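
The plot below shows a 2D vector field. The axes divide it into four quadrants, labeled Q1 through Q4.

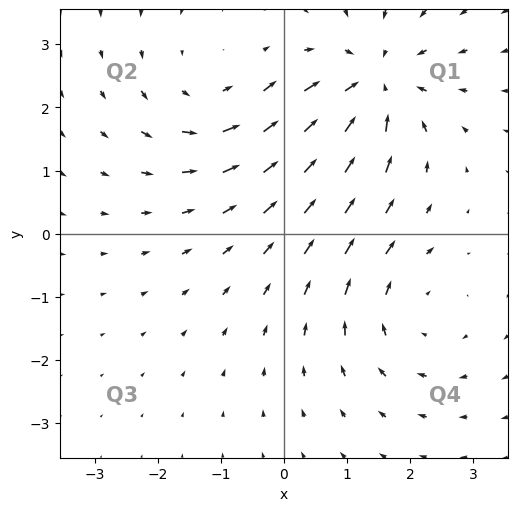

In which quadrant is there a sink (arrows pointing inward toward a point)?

Q1

The sink sits at approximately (1.4, 2.4), which lies in quadrant Q1. The divergence there is about -5, negative as expected for a sink.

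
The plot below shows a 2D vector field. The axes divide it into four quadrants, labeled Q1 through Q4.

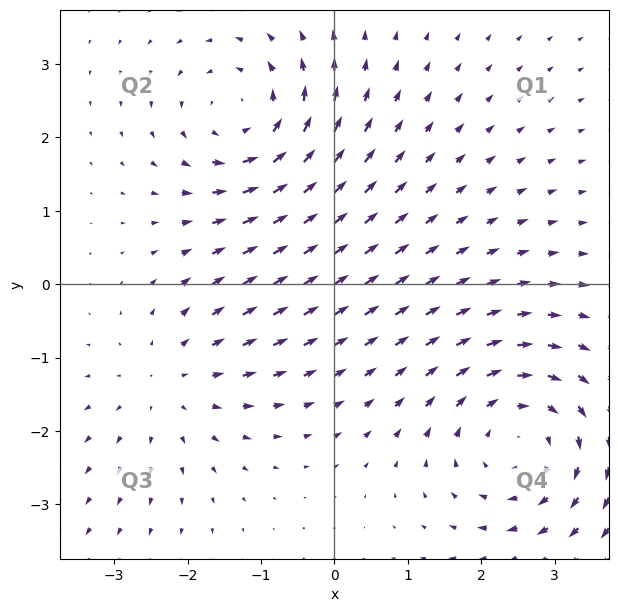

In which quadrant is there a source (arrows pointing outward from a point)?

The source sits at approximately (-2.2, -1.3), which lies in quadrant Q3. The divergence there is about +2, positive as expected for a source.

Q3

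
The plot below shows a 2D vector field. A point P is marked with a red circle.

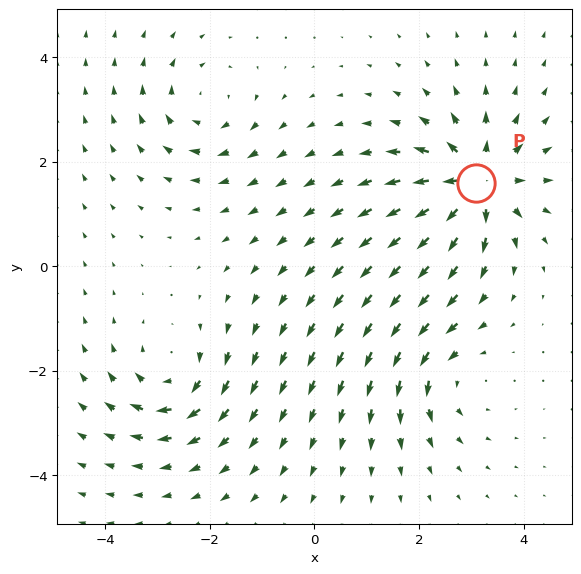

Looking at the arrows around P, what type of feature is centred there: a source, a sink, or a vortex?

source

At P (3.1, 1.6) the arrows spread outward. Divergence about +6, curl ≈0 — positive divergence with near-zero curl is a source.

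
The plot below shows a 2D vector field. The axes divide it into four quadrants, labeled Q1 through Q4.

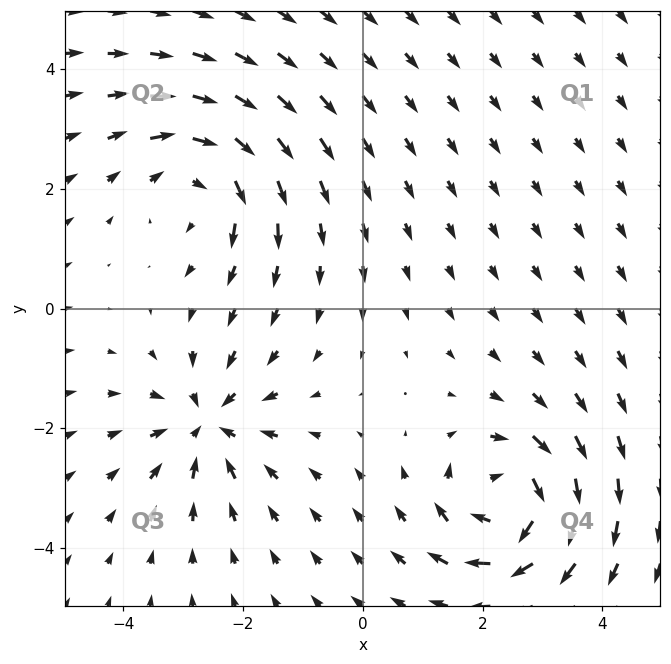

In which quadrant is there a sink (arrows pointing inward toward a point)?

The sink sits at approximately (-2.6, -1.9), which lies in quadrant Q3. The divergence there is about -3, negative as expected for a sink.

Q3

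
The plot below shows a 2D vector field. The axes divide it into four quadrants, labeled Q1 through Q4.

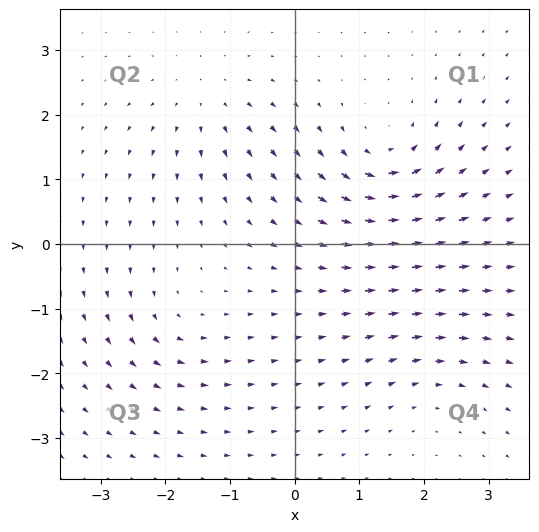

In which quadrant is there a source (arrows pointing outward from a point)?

The source sits at approximately (-1.4, 2.2), which lies in quadrant Q2. The divergence there is about +4, positive as expected for a source.

Q2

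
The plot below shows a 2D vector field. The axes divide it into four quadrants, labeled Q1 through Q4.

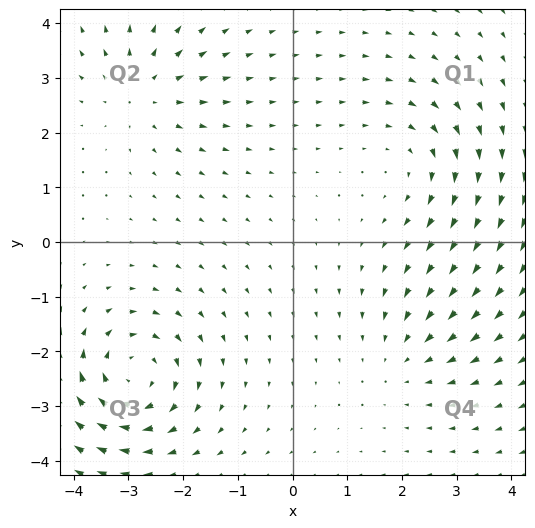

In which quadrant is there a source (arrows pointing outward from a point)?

The source sits at approximately (-2.7, 2.8), which lies in quadrant Q2. The divergence there is about +3, positive as expected for a source.

Q2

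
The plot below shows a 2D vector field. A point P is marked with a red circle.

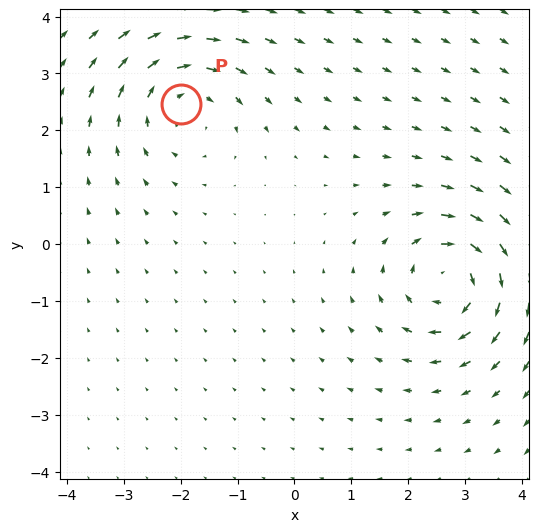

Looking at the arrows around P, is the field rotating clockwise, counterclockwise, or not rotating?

Near P at (-2.0, 2.5) the arrows circulate clockwise. The curl (z-component) there is about -3; negative curl means clockwise rotation.

clockwise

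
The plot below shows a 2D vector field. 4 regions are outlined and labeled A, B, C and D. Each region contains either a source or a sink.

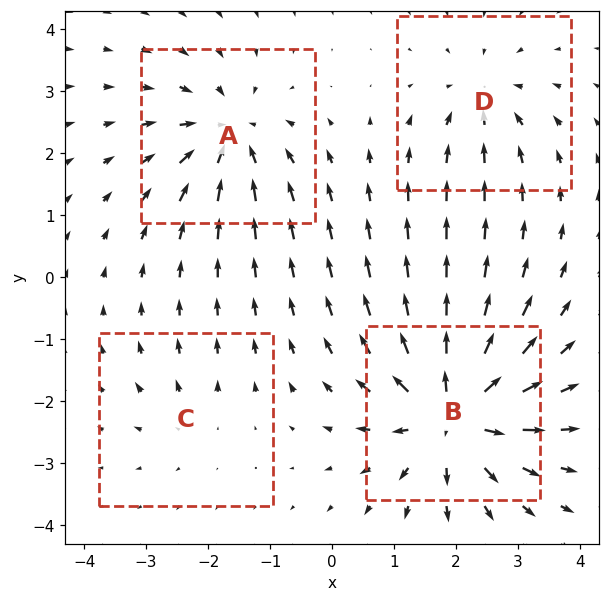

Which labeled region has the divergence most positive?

B

Divergence at each region's feature centre — A: about -5, B: about +8, C: about +2, D: about -4. Region B is most positive.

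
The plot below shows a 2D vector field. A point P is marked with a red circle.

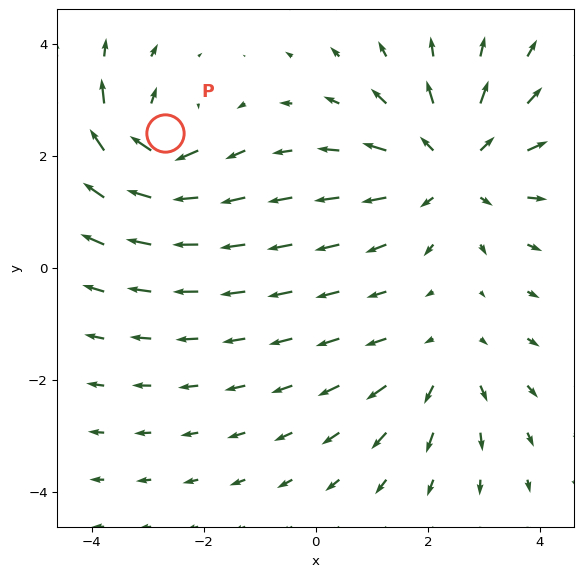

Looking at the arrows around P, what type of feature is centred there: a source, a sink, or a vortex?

At P (-2.7, 2.4) the arrows circulate clockwise. Divergence ≈0, curl about -5 — near-zero divergence with nonzero curl is a vortex.

vortex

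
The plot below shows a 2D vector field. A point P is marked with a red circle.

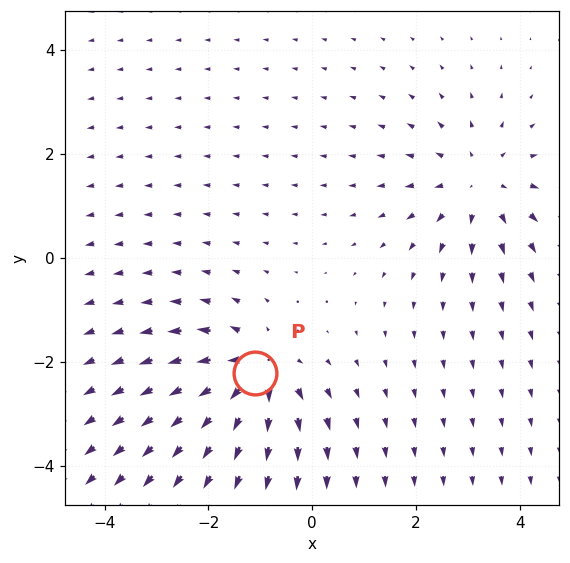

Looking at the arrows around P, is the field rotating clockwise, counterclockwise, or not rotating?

Near P at (-1.1, -2.2) the arrows show no circulation. The curl there is ≈0.

not rotating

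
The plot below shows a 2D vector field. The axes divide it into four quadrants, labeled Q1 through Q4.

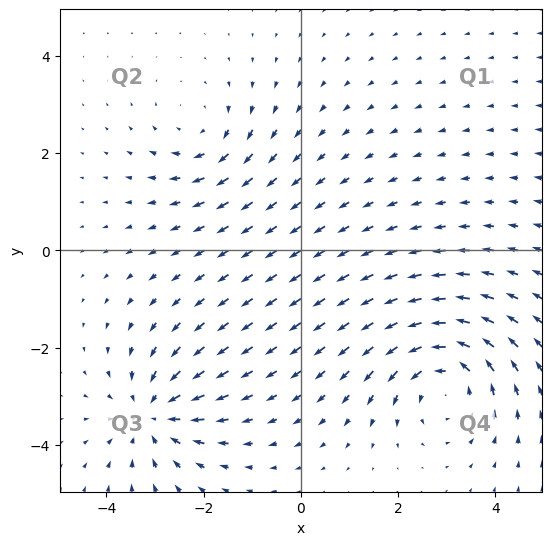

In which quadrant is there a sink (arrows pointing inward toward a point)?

Q3

The sink sits at approximately (-3.0, -3.4), which lies in quadrant Q3. The divergence there is about -4, negative as expected for a sink.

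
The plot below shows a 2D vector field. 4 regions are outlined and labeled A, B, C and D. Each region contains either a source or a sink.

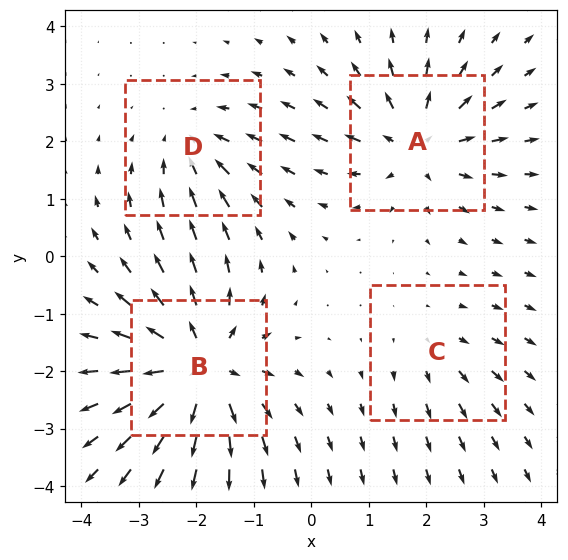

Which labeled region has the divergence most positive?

Divergence at each region's feature centre — A: about +5, B: about +7, C: about +2, D: about -3. Region B is most positive.

B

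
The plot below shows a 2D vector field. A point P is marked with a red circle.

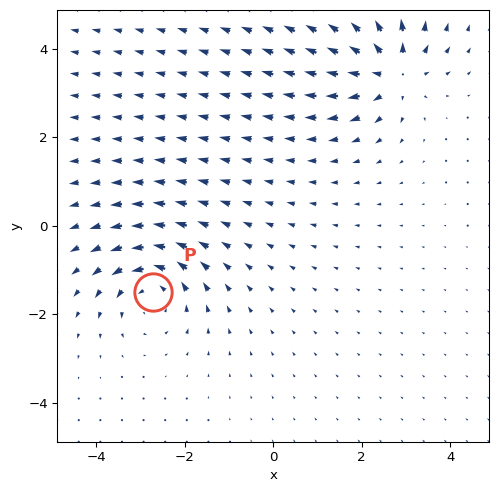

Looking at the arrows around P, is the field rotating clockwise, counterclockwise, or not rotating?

counterclockwise

Near P at (-2.7, -1.5) the arrows circulate counterclockwise. The curl (z-component) there is about +4; positive curl means counterclockwise rotation.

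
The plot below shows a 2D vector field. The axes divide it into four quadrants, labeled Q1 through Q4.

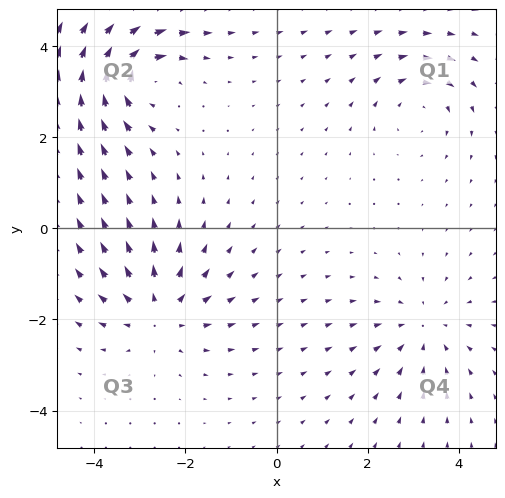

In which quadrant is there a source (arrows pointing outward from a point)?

Q3

The source sits at approximately (-2.6, -1.8), which lies in quadrant Q3. The divergence there is about +5, positive as expected for a source.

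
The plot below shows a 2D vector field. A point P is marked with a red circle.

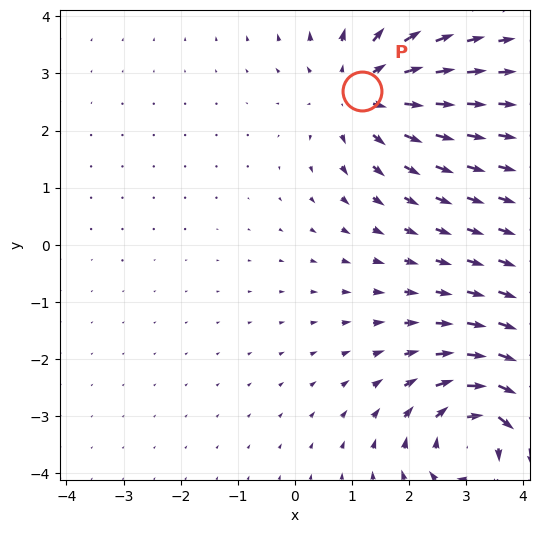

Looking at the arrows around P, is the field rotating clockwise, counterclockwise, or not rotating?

Near P at (1.2, 2.7) the arrows show no circulation. The curl there is ≈0.

not rotating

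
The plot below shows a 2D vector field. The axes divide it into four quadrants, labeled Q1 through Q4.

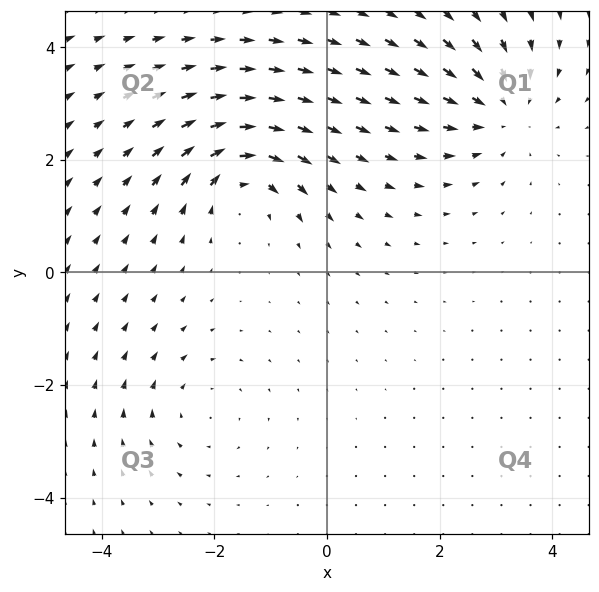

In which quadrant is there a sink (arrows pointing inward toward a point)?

Q1

The sink sits at approximately (3.1, 2.9), which lies in quadrant Q1. The divergence there is about -4, negative as expected for a sink.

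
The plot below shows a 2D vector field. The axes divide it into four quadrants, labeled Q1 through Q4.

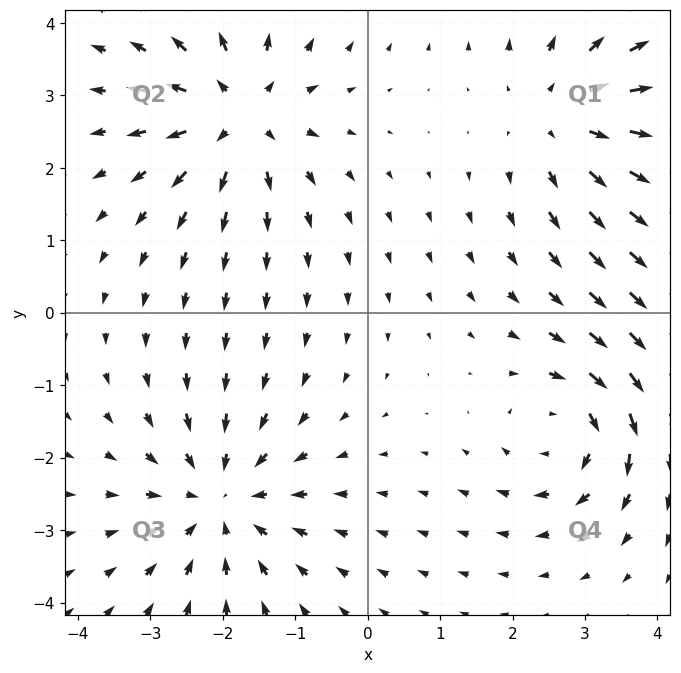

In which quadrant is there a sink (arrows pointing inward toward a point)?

Q3

The sink sits at approximately (-2.0, -2.6), which lies in quadrant Q3. The divergence there is about -5, negative as expected for a sink.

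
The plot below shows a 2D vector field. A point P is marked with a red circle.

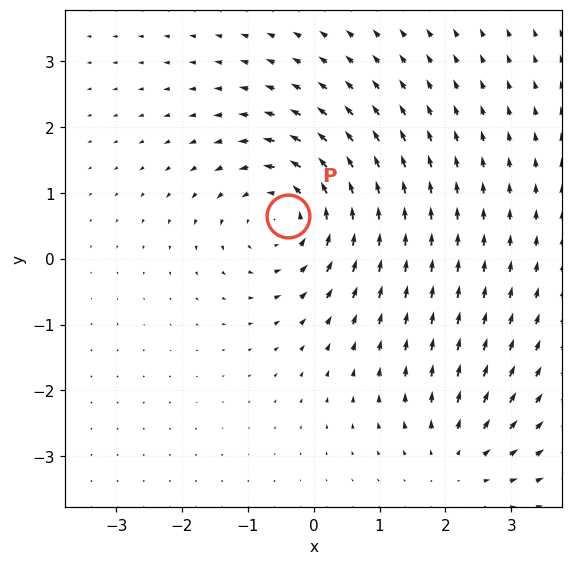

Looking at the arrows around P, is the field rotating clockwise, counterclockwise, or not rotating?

counterclockwise

Near P at (-0.4, 0.6) the arrows circulate counterclockwise. The curl (z-component) there is about +4; positive curl means counterclockwise rotation.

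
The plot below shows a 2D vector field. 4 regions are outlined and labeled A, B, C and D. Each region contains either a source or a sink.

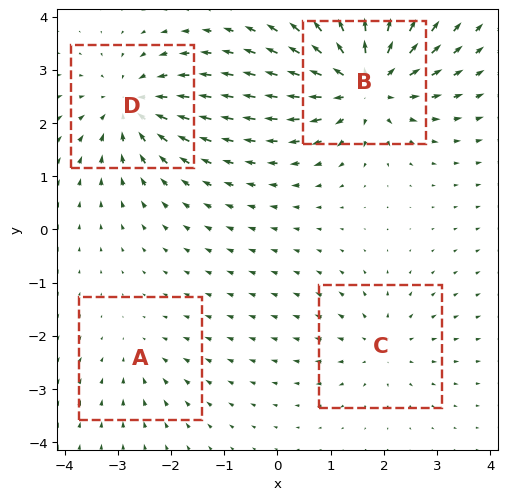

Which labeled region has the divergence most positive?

Divergence at each region's feature centre — A: about -2, B: about +8, C: about +3, D: about -5. Region B is most positive.

B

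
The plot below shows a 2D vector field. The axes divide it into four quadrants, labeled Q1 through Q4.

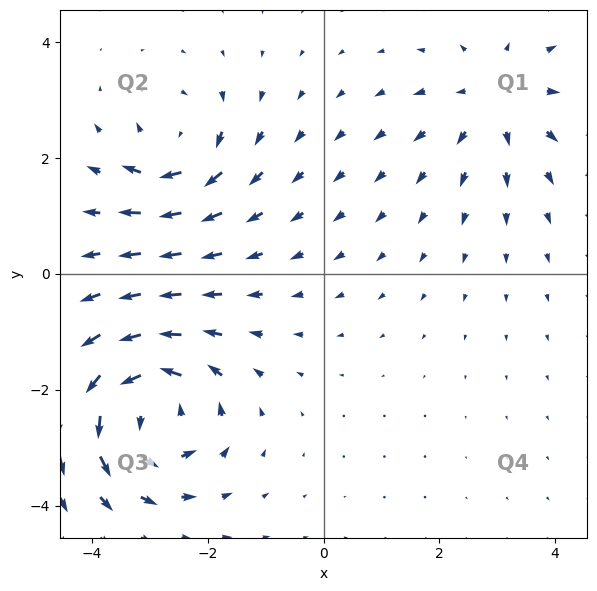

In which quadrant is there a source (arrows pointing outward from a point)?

Q1

The source sits at approximately (3.0, 3.0), which lies in quadrant Q1. The divergence there is about +3, positive as expected for a source.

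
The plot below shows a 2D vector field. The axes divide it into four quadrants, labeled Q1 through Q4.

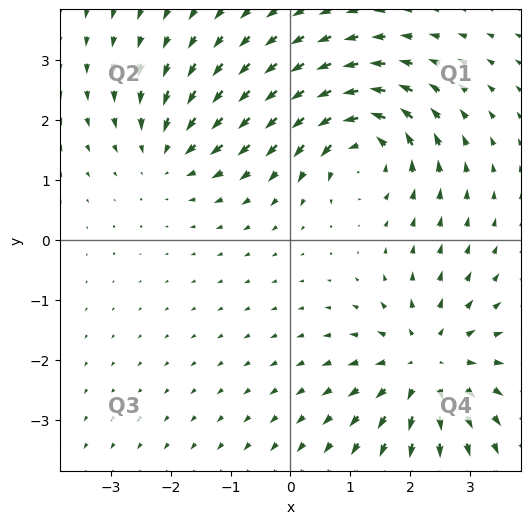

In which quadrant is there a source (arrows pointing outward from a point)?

Q4

The source sits at approximately (2.3, -2.1), which lies in quadrant Q4. The divergence there is about +5, positive as expected for a source.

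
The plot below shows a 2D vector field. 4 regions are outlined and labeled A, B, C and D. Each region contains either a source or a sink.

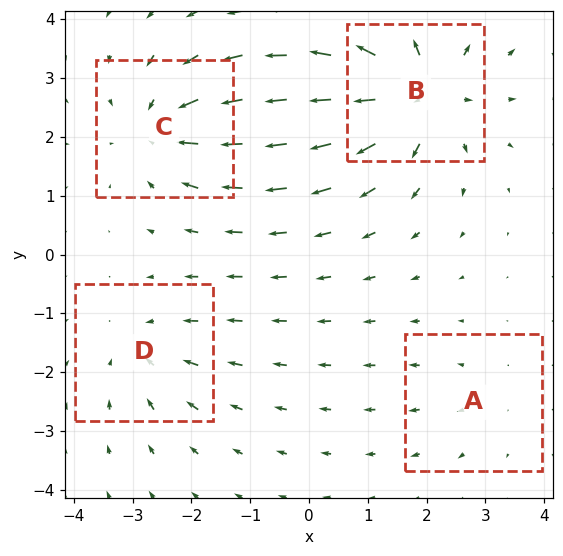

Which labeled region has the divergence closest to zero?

A

Divergence at each region's feature centre — A: about +2, B: about +7, C: about -5, D: about -4. Region A is closest to zero.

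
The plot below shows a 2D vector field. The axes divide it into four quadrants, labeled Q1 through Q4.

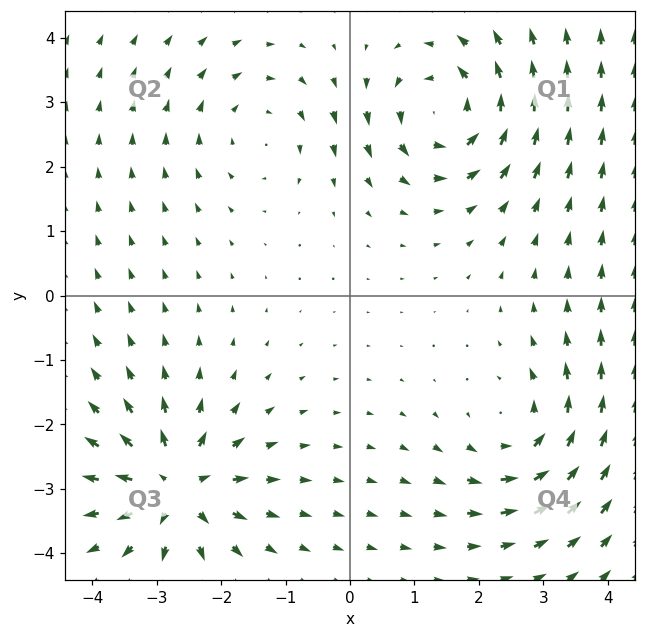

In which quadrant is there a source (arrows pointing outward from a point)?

The source sits at approximately (-2.7, -3.0), which lies in quadrant Q3. The divergence there is about +6, positive as expected for a source.

Q3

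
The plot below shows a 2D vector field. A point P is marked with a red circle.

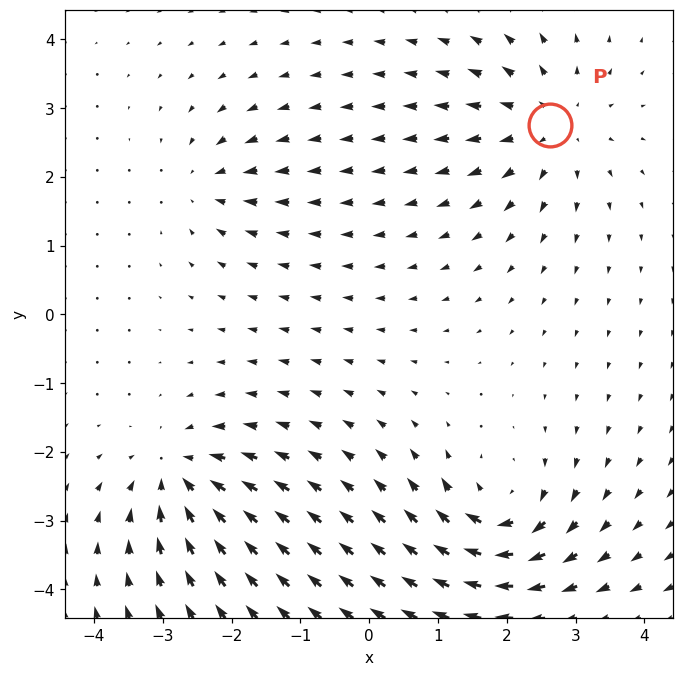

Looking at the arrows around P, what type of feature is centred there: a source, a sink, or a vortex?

At P (2.6, 2.8) the arrows spread outward. Divergence about +5, curl ≈0 — positive divergence with near-zero curl is a source.

source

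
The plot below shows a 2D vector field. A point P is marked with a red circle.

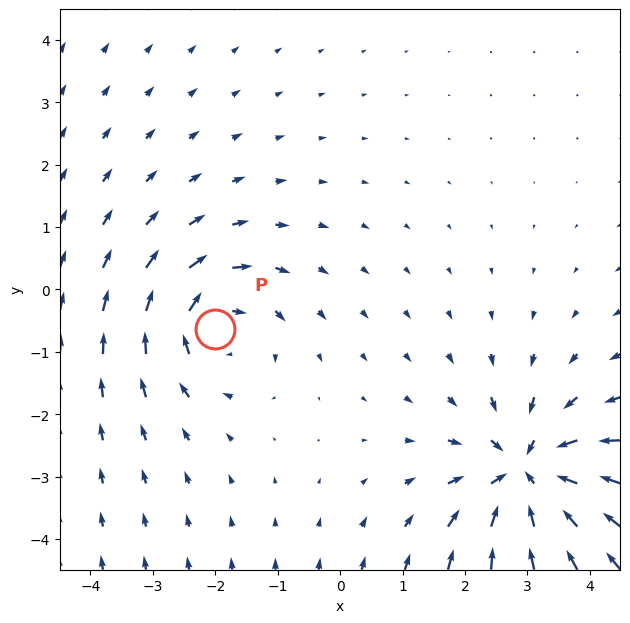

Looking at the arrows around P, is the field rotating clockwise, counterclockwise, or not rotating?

Near P at (-2.0, -0.6) the arrows circulate clockwise. The curl (z-component) there is about -4; negative curl means clockwise rotation.

clockwise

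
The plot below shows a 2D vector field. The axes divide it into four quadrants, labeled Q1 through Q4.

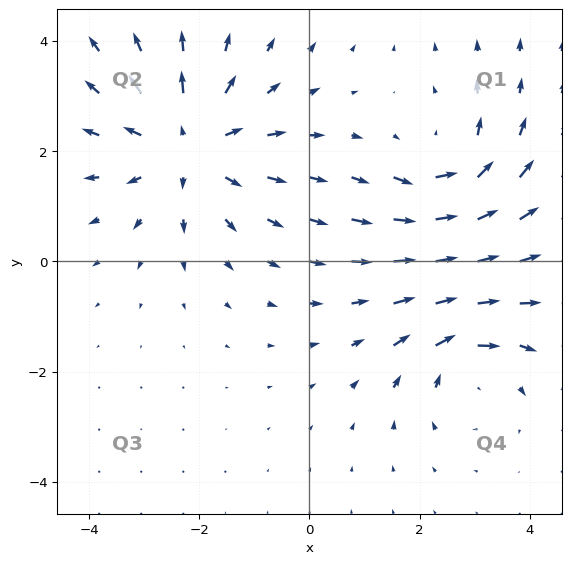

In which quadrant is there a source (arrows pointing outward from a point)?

Q2

The source sits at approximately (-2.2, 2.1), which lies in quadrant Q2. The divergence there is about +4, positive as expected for a source.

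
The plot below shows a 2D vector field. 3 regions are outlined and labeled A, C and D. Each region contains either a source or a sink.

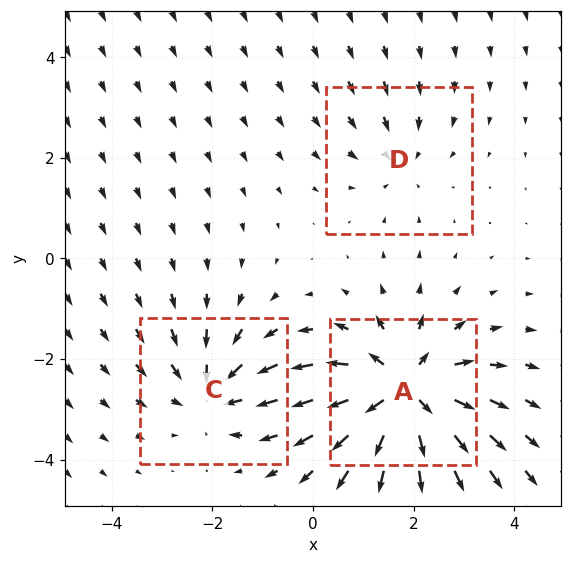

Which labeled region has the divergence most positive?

A

Divergence at each region's feature centre — A: about +6, C: about -3, D: about -2. Region A is most positive.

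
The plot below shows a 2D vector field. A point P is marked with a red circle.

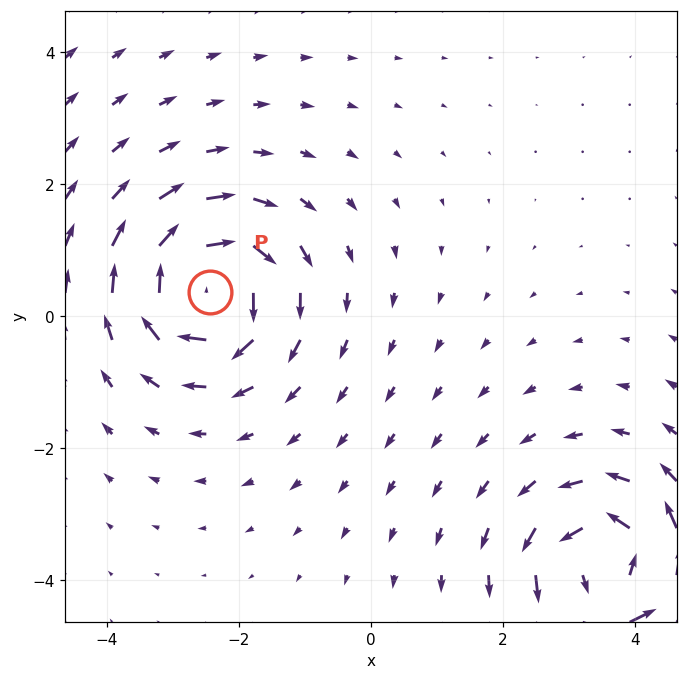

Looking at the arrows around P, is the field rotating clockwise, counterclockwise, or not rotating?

Near P at (-2.4, 0.4) the arrows circulate clockwise. The curl (z-component) there is about -5; negative curl means clockwise rotation.

clockwise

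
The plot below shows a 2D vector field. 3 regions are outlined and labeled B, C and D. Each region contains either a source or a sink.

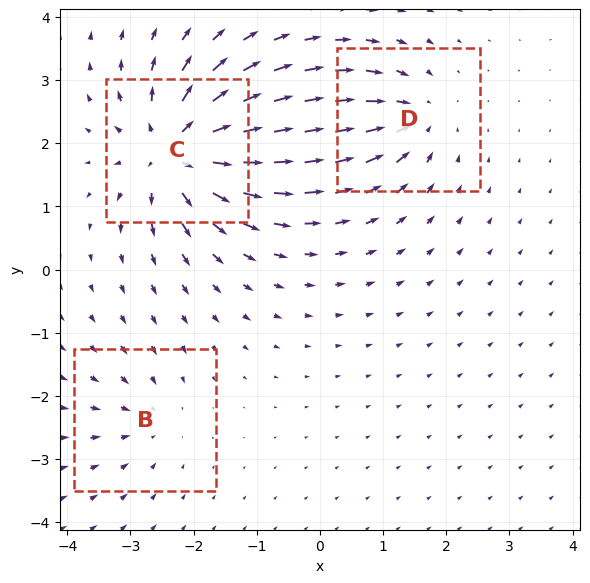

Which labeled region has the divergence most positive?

Divergence at each region's feature centre — B: about -3, C: about +7, D: about -4. Region C is most positive.

C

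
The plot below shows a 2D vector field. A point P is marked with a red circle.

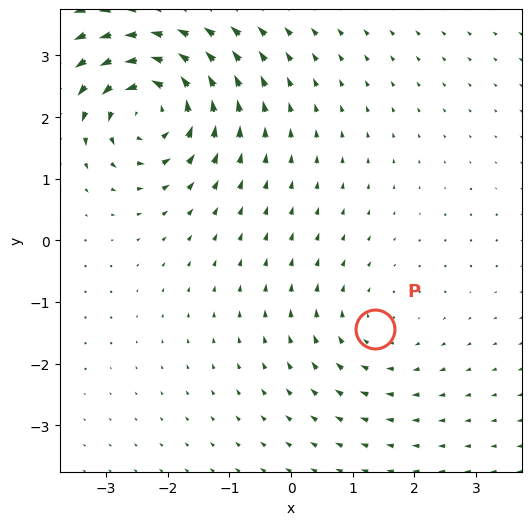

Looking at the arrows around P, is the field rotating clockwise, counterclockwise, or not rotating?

clockwise

Near P at (1.4, -1.4) the arrows circulate clockwise. The curl (z-component) there is about -2; negative curl means clockwise rotation.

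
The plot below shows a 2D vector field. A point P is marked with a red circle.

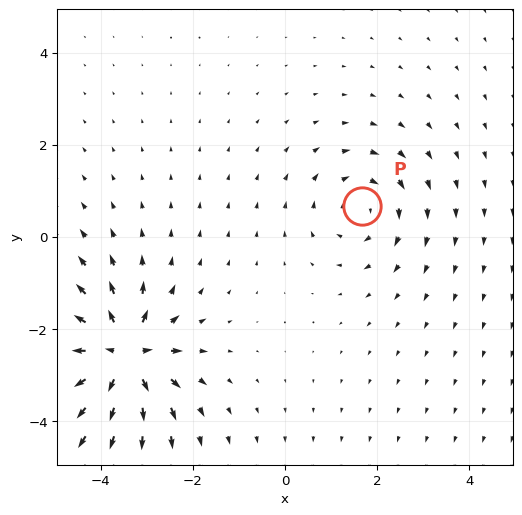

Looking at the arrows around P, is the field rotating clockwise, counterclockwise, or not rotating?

Near P at (1.7, 0.7) the arrows circulate clockwise. The curl (z-component) there is about -3; negative curl means clockwise rotation.

clockwise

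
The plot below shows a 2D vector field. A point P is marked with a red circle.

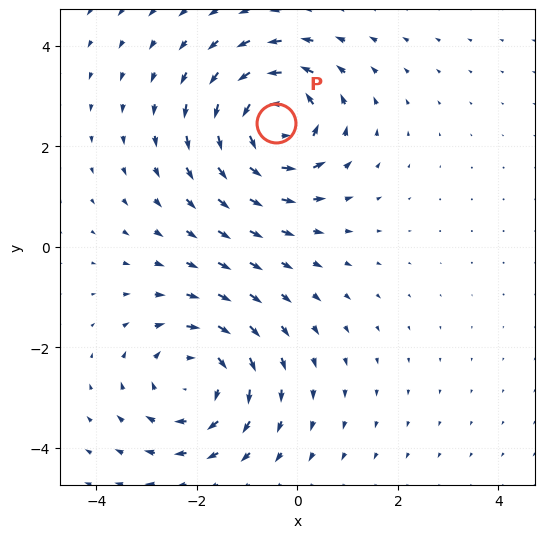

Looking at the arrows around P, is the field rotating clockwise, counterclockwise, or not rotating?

Near P at (-0.4, 2.5) the arrows circulate counterclockwise. The curl (z-component) there is about +6; positive curl means counterclockwise rotation.

counterclockwise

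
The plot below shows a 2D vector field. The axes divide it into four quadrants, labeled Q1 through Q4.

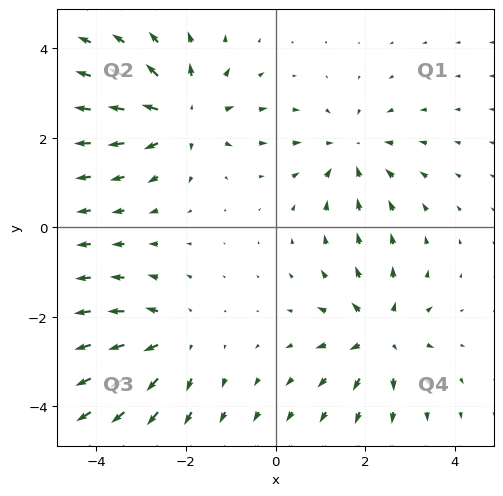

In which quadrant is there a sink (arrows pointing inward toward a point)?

The sink sits at approximately (1.7, 1.7), which lies in quadrant Q1. The divergence there is about -3, negative as expected for a sink.

Q1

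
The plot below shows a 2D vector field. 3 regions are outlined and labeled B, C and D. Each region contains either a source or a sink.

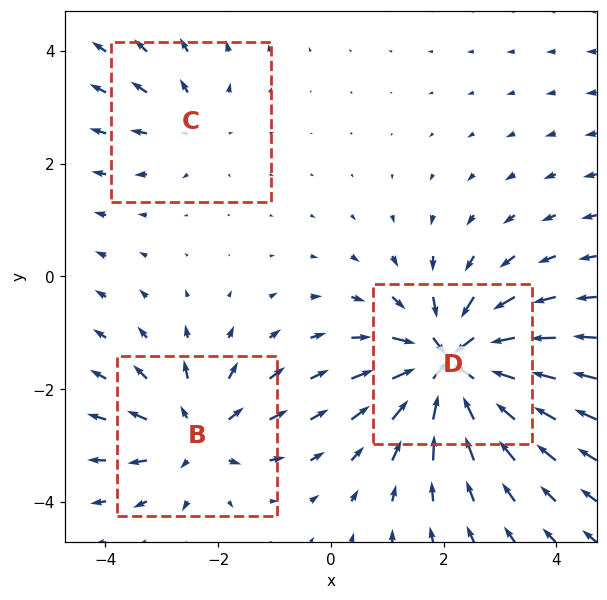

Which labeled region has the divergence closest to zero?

C

Divergence at each region's feature centre — B: about +4, C: about +2, D: about -6. Region C is closest to zero.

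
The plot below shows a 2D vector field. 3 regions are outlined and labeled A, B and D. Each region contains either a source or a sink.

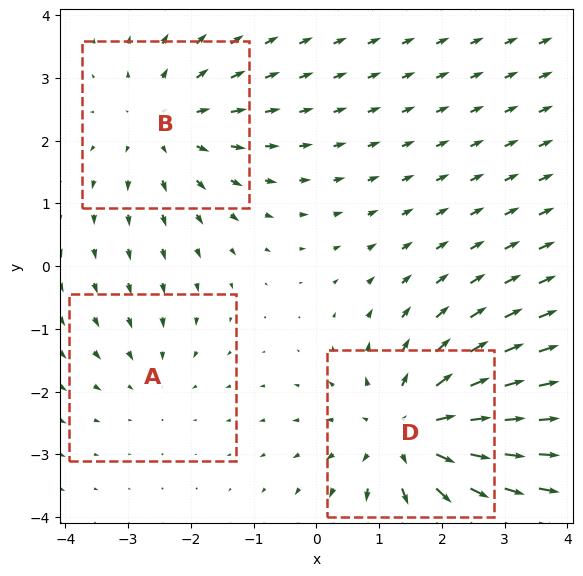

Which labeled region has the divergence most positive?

D

Divergence at each region's feature centre — A: about -2, B: about +3, D: about +4. Region D is most positive.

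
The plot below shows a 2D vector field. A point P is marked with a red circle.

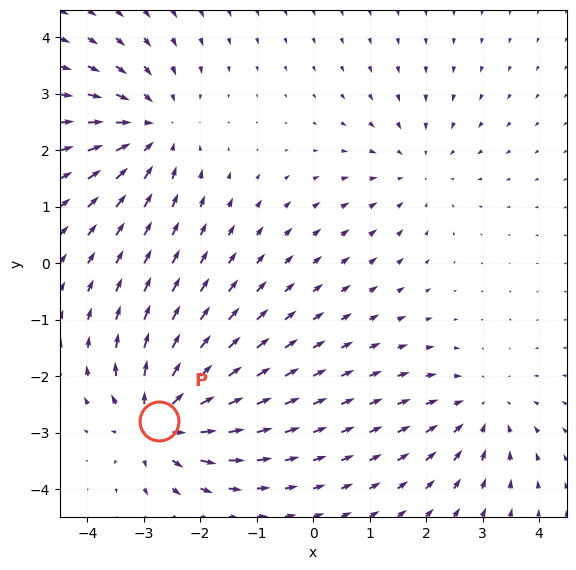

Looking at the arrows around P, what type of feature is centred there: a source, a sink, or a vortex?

At P (-2.7, -2.8) the arrows spread outward. Divergence about +6, curl ≈0 — positive divergence with near-zero curl is a source.

source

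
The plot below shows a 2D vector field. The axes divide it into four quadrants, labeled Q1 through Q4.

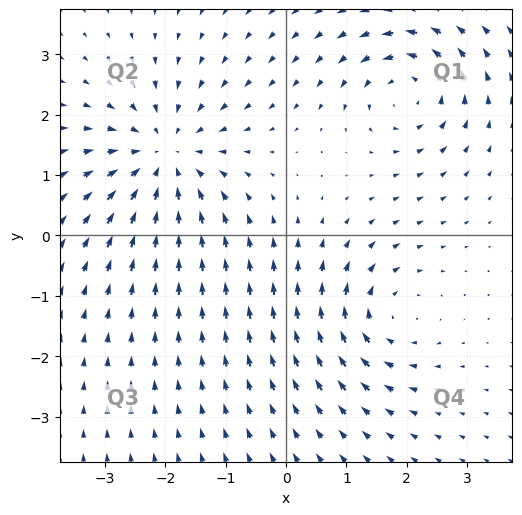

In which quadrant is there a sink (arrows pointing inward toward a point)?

Q2

The sink sits at approximately (-2.0, 1.3), which lies in quadrant Q2. The divergence there is about -5, negative as expected for a sink.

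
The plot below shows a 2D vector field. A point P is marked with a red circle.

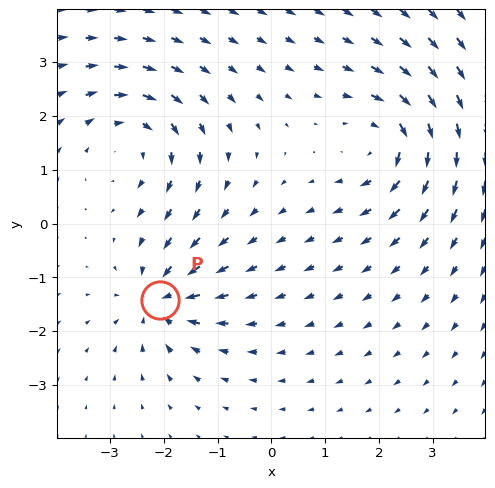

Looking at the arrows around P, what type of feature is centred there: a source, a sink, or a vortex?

sink

At P (-2.1, -1.4) the arrows converge inward. Divergence about -4, curl ≈0 — negative divergence with near-zero curl is a sink.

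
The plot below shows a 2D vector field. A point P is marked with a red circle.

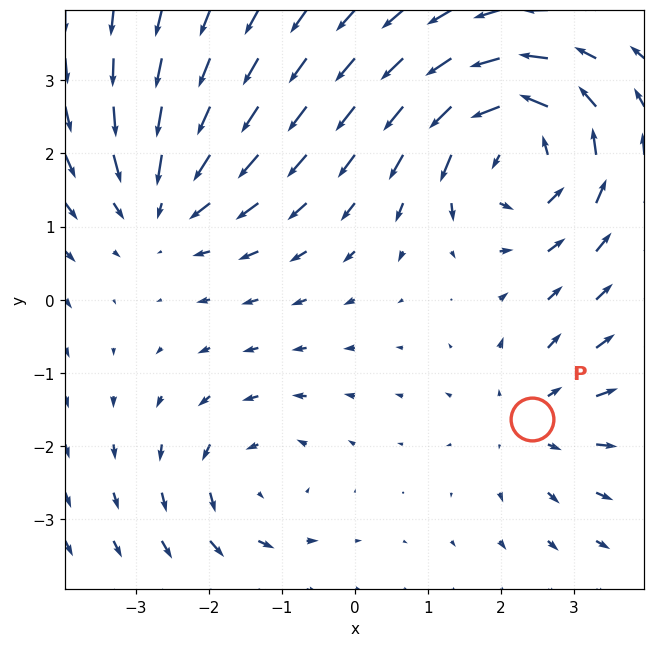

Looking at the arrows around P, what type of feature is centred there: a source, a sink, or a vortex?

At P (2.4, -1.6) the arrows spread outward. Divergence about +3, curl ≈0 — positive divergence with near-zero curl is a source.

source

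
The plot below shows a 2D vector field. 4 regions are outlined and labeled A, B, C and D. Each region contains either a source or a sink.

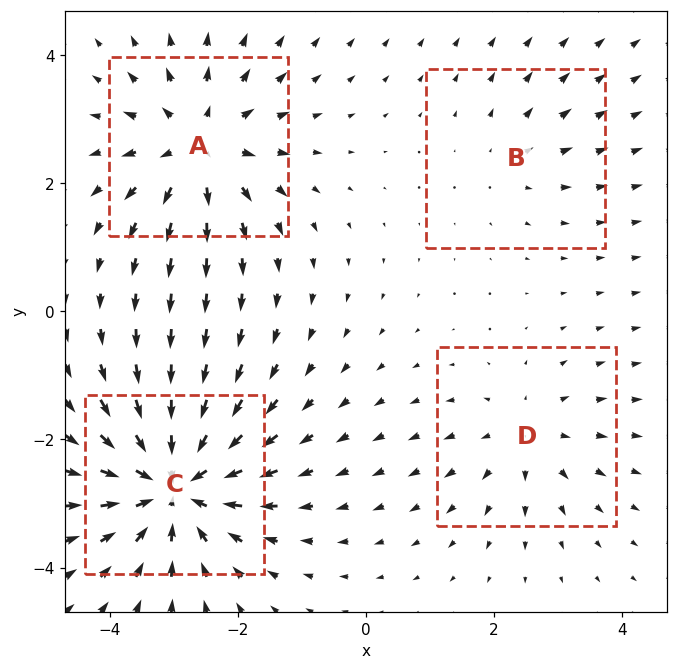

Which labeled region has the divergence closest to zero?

Divergence at each region's feature centre — A: about +5, B: about +2, C: about -7, D: about +3. Region B is closest to zero.

B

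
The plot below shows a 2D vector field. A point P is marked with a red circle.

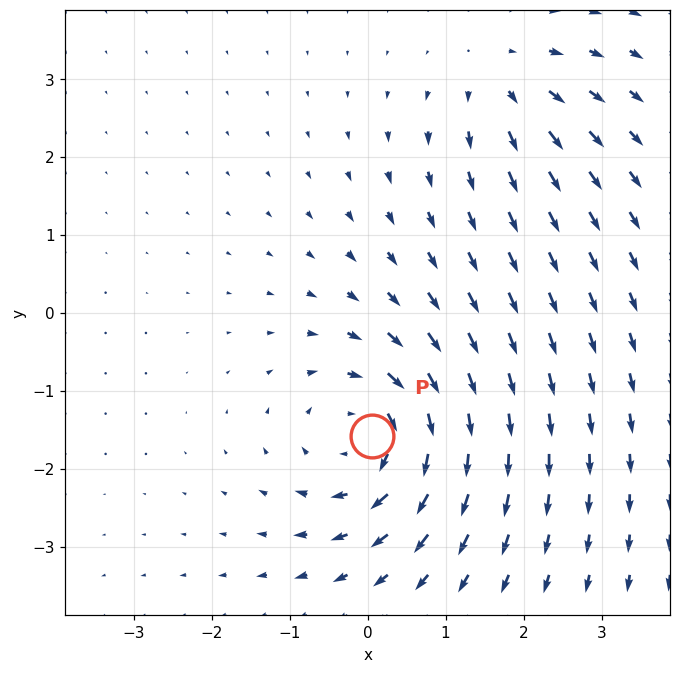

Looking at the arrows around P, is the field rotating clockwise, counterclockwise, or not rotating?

Near P at (0.1, -1.6) the arrows circulate clockwise. The curl (z-component) there is about -5; negative curl means clockwise rotation.

clockwise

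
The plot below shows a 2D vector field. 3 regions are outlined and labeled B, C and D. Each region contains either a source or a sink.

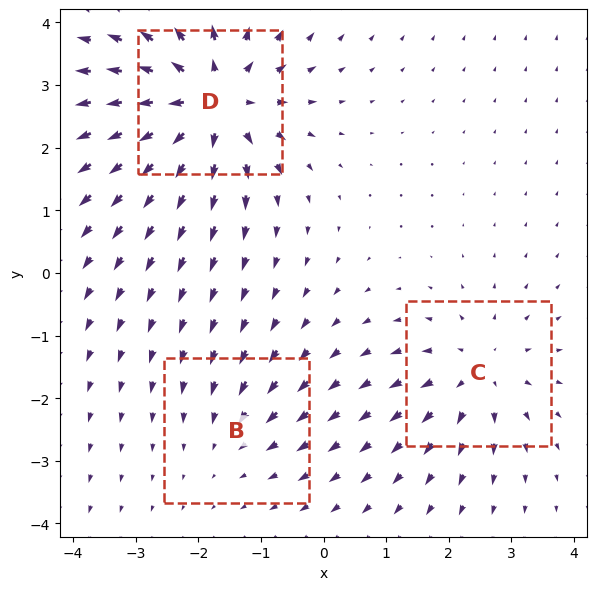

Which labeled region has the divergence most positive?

Divergence at each region's feature centre — B: about -2, C: about +3, D: about +5. Region D is most positive.

D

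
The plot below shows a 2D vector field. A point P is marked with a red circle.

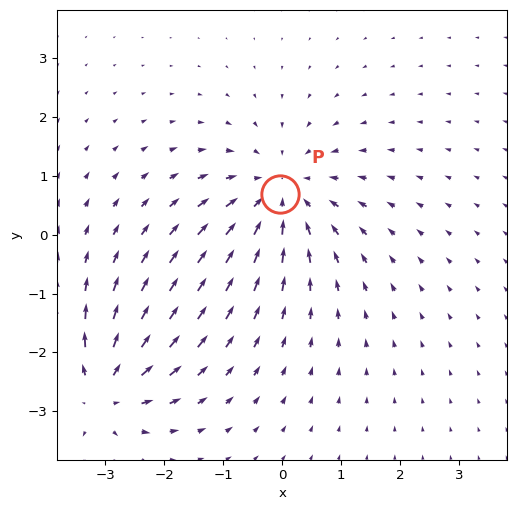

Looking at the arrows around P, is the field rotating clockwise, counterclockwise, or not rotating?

not rotating

Near P at (-0.0, 0.7) the arrows show no circulation. The curl there is ≈0.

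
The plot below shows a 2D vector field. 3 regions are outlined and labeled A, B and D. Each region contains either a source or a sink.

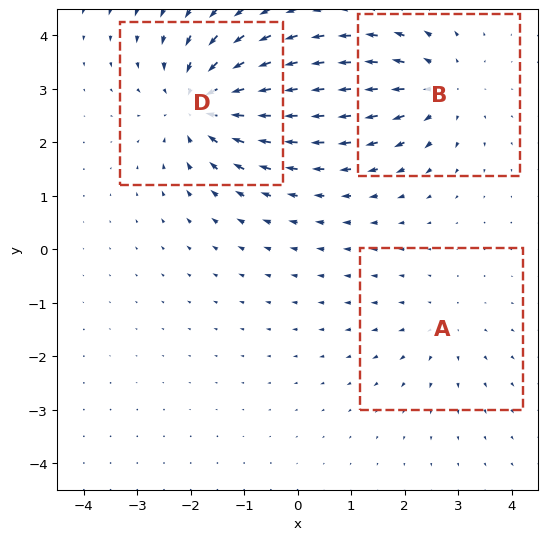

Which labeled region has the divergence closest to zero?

A

Divergence at each region's feature centre — A: about +2, B: about +3, D: about -5. Region A is closest to zero.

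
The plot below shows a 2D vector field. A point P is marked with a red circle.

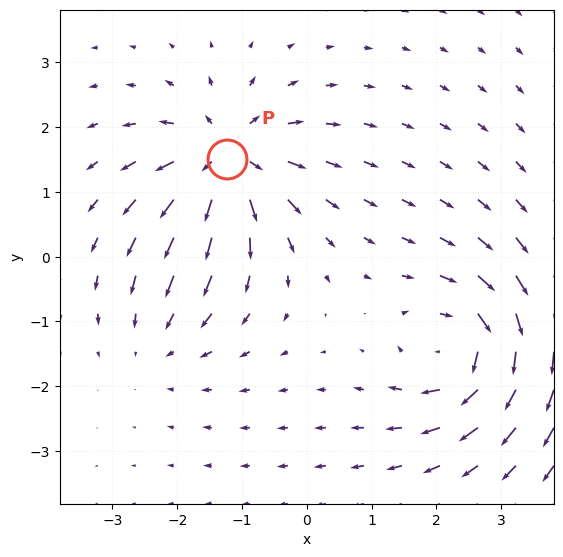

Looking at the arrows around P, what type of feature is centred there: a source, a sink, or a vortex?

At P (-1.2, 1.5) the arrows spread outward. Divergence about +6, curl ≈0 — positive divergence with near-zero curl is a source.

source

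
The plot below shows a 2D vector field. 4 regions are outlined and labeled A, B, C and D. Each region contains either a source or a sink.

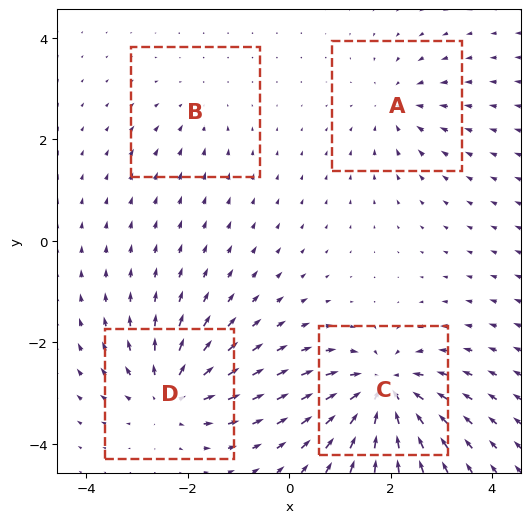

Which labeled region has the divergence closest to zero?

B

Divergence at each region's feature centre — A: about -4, B: about -2, C: about -8, D: about +6. Region B is closest to zero.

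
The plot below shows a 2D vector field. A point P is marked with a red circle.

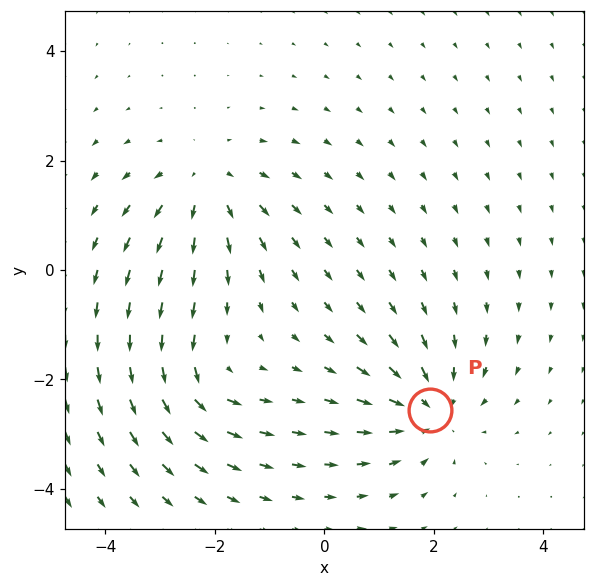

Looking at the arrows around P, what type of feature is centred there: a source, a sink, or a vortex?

At P (1.9, -2.6) the arrows converge inward. Divergence about -5, curl ≈0 — negative divergence with near-zero curl is a sink.

sink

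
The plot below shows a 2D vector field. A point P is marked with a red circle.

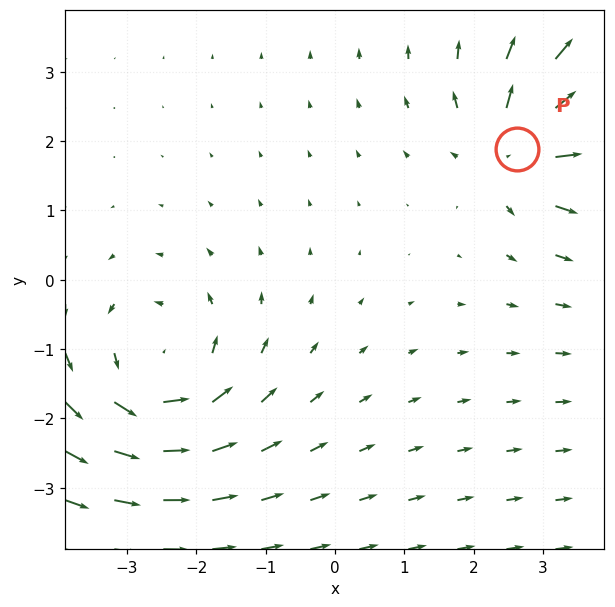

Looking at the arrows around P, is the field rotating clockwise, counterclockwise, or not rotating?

not rotating

Near P at (2.6, 1.9) the arrows show no circulation. The curl there is ≈0.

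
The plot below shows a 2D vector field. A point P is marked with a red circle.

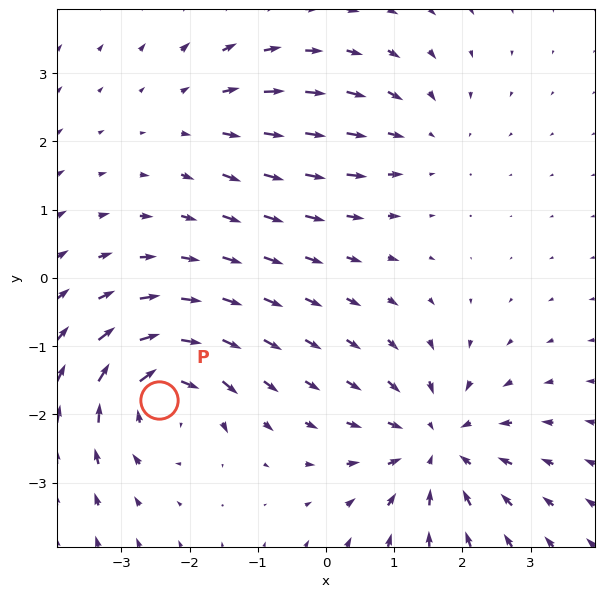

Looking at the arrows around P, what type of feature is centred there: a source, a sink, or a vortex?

vortex

At P (-2.4, -1.8) the arrows circulate clockwise. Divergence ≈0, curl about -6 — near-zero divergence with nonzero curl is a vortex.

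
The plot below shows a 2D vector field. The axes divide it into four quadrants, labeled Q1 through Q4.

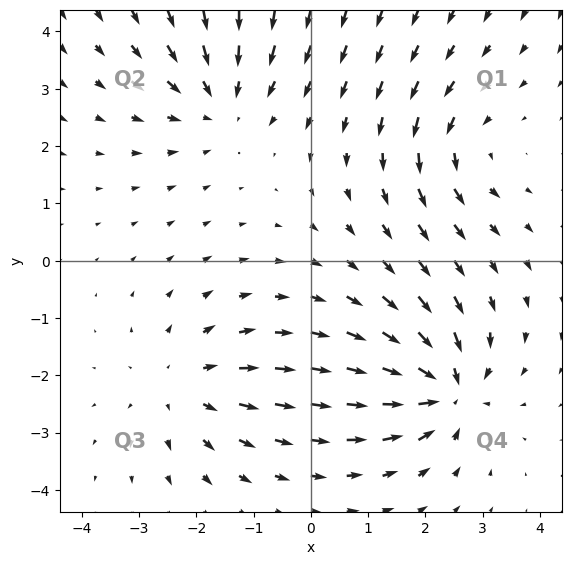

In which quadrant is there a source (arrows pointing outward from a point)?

Q3

The source sits at approximately (-2.2, -2.2), which lies in quadrant Q3. The divergence there is about +3, positive as expected for a source.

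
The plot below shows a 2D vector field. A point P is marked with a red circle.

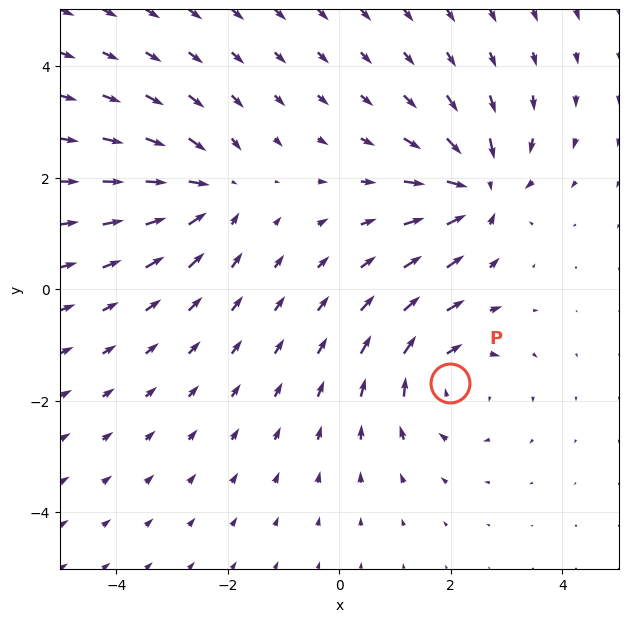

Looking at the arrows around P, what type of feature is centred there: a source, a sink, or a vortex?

vortex

At P (2.0, -1.7) the arrows circulate clockwise. Divergence ≈0, curl about -3 — near-zero divergence with nonzero curl is a vortex.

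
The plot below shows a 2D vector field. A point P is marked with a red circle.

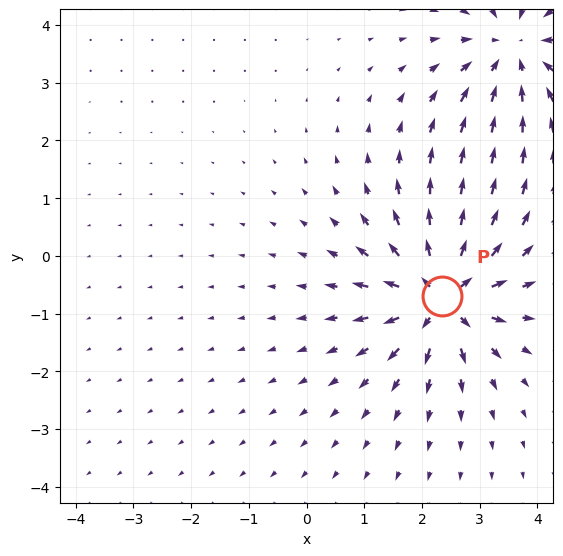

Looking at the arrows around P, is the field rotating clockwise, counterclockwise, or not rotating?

not rotating

Near P at (2.3, -0.7) the arrows show no circulation. The curl there is ≈0.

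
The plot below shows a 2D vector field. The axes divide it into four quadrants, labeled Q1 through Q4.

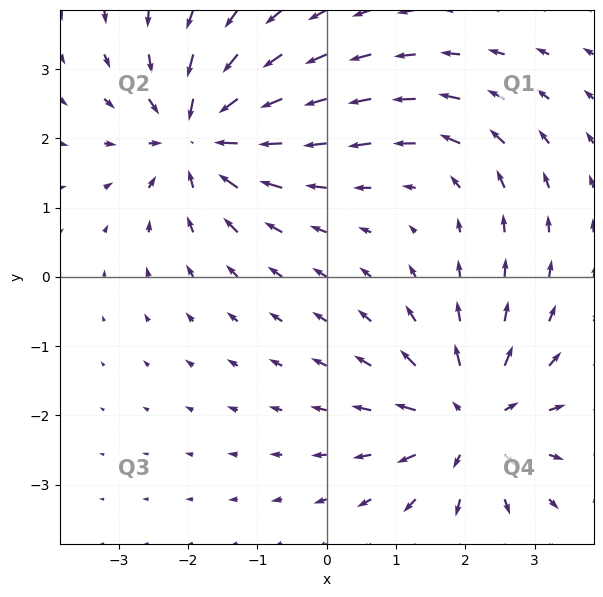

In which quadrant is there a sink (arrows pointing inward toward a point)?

The sink sits at approximately (-1.8, 2.0), which lies in quadrant Q2. The divergence there is about -6, negative as expected for a sink.

Q2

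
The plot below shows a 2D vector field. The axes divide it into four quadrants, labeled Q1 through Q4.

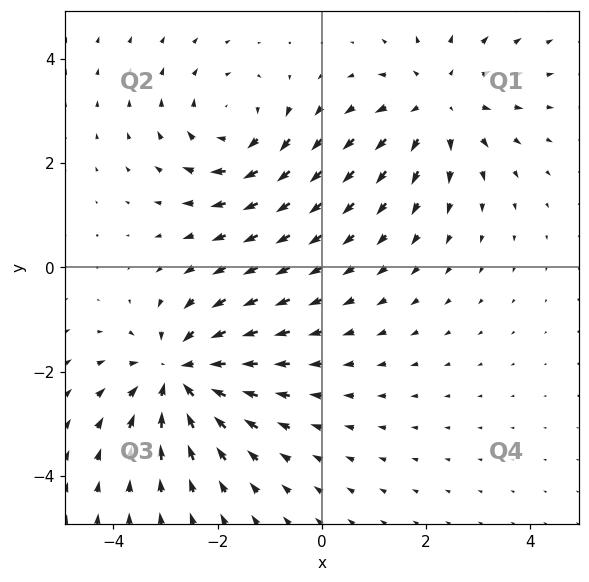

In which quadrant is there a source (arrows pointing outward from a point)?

Q1

The source sits at approximately (2.2, 3.1), which lies in quadrant Q1. The divergence there is about +3, positive as expected for a source.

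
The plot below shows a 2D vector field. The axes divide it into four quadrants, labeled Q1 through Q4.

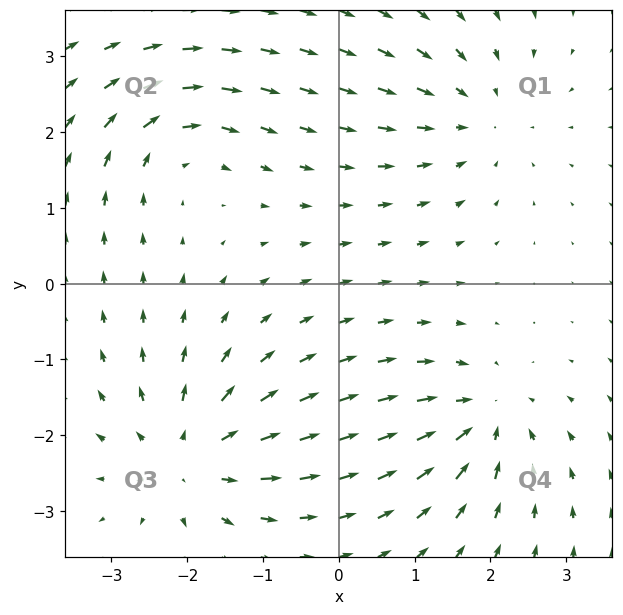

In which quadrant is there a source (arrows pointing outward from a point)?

The source sits at approximately (-2.0, -2.3), which lies in quadrant Q3. The divergence there is about +5, positive as expected for a source.

Q3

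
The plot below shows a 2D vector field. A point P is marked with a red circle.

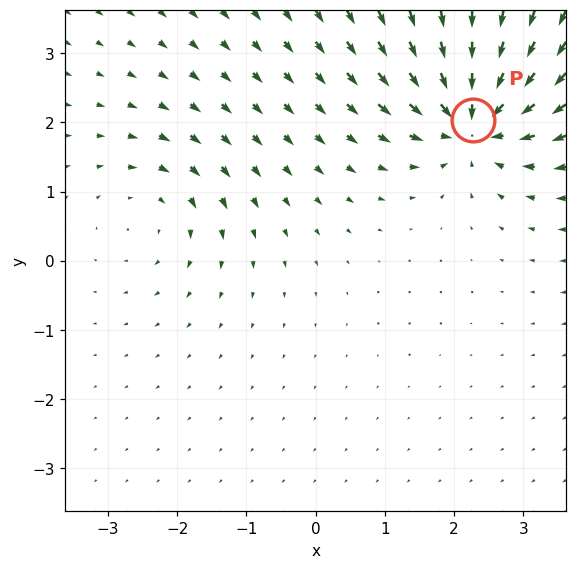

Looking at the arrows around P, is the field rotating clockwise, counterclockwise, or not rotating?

not rotating

Near P at (2.3, 2.0) the arrows show no circulation. The curl there is ≈0.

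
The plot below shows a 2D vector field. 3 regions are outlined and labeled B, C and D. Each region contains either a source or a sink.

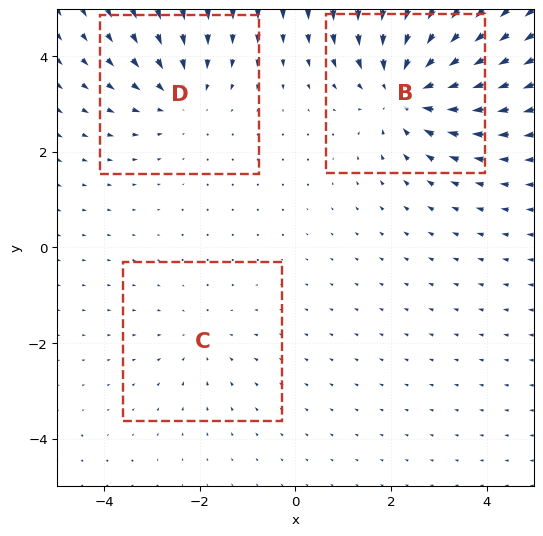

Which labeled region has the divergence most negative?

Divergence at each region's feature centre — B: about -5, C: about -2, D: about -3. Region B is most negative.

B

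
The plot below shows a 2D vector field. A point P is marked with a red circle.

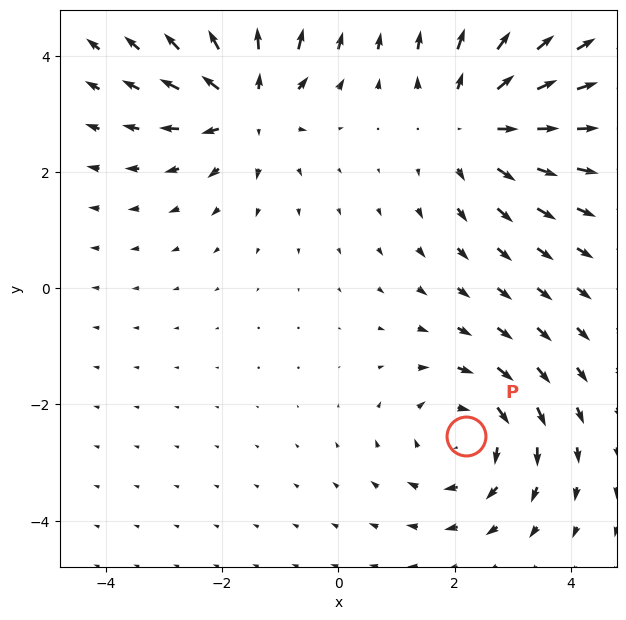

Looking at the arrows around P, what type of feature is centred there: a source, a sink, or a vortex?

vortex

At P (2.2, -2.5) the arrows circulate clockwise. Divergence ≈0, curl about -4 — near-zero divergence with nonzero curl is a vortex.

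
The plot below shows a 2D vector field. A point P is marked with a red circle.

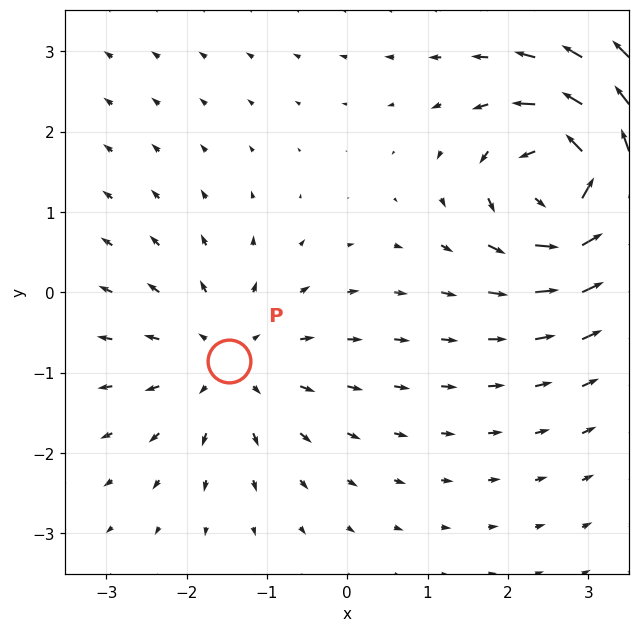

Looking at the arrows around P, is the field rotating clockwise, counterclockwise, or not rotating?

not rotating

Near P at (-1.5, -0.9) the arrows show no circulation. The curl there is ≈0.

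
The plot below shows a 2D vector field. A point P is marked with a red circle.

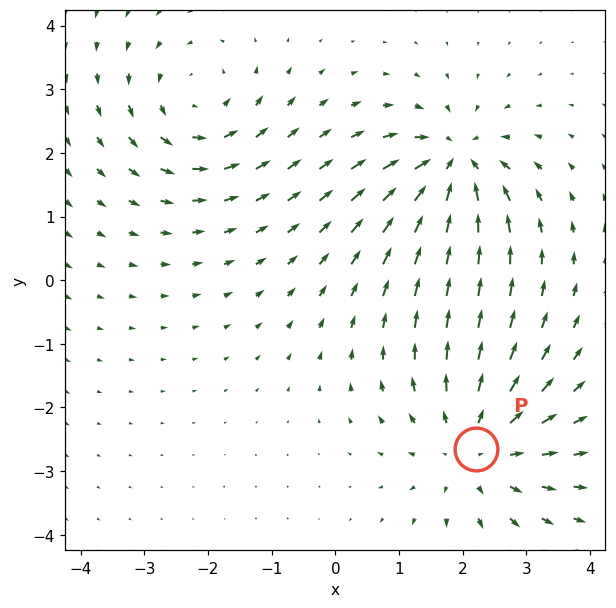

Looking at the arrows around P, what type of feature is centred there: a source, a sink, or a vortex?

source

At P (2.2, -2.6) the arrows spread outward. Divergence about +4, curl ≈0 — positive divergence with near-zero curl is a source.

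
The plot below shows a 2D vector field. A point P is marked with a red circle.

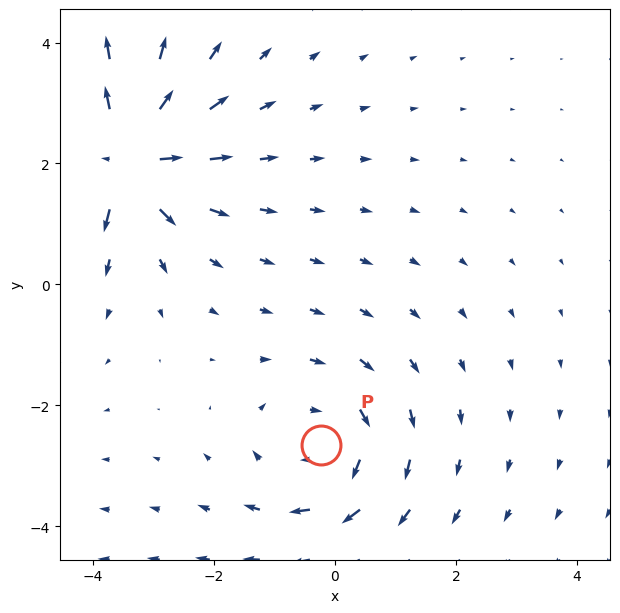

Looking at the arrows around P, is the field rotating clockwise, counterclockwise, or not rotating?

clockwise

Near P at (-0.2, -2.7) the arrows circulate clockwise. The curl (z-component) there is about -2; negative curl means clockwise rotation.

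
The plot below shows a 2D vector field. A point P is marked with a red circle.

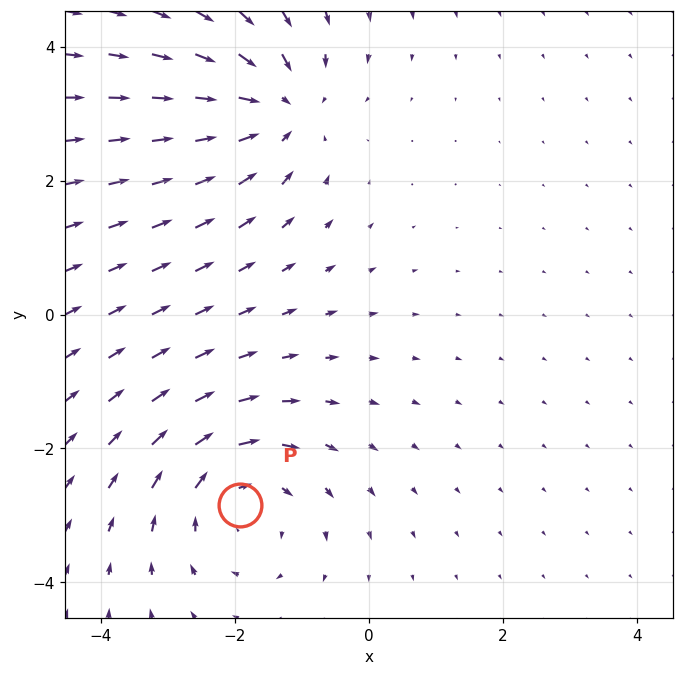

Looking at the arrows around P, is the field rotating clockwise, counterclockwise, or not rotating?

Near P at (-1.9, -2.8) the arrows circulate clockwise. The curl (z-component) there is about -3; negative curl means clockwise rotation.

clockwise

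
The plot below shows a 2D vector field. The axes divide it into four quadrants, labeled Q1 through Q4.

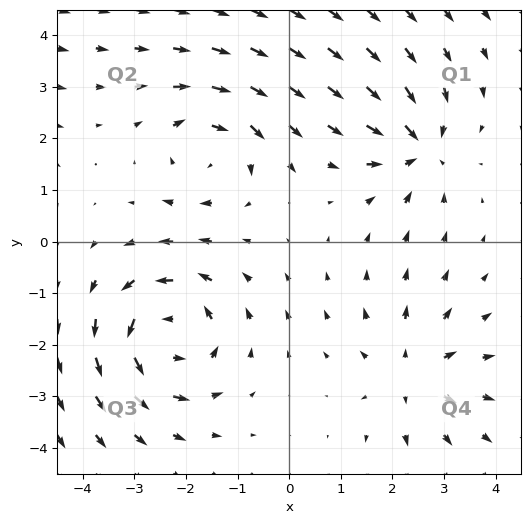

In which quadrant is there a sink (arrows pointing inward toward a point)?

The sink sits at approximately (2.5, 1.8), which lies in quadrant Q1. The divergence there is about -4, negative as expected for a sink.

Q1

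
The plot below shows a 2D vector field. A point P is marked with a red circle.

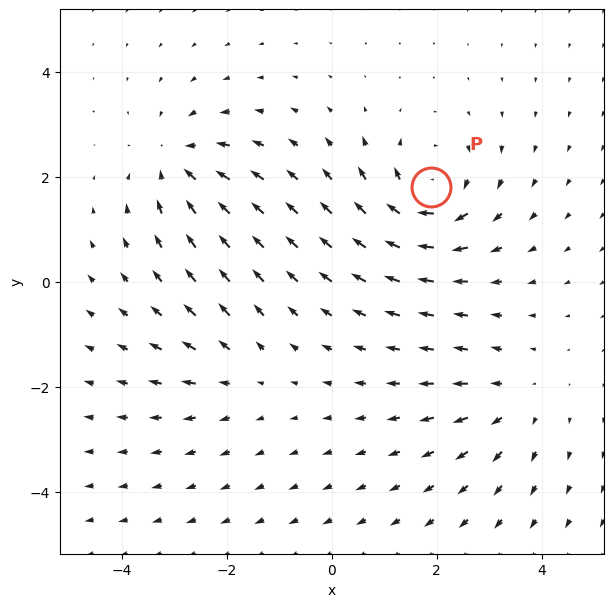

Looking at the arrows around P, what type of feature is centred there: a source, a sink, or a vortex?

vortex

At P (1.9, 1.8) the arrows circulate clockwise. Divergence ≈0, curl about -6 — near-zero divergence with nonzero curl is a vortex.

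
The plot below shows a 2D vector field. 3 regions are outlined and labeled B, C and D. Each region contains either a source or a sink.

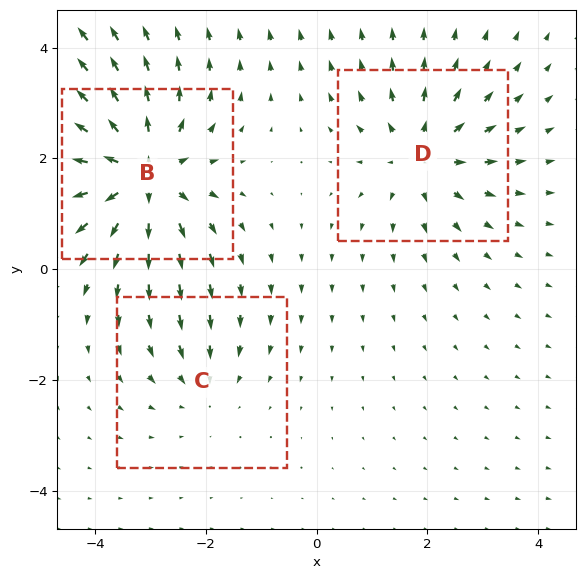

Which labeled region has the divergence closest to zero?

C

Divergence at each region's feature centre — B: about +5, C: about -2, D: about +4. Region C is closest to zero.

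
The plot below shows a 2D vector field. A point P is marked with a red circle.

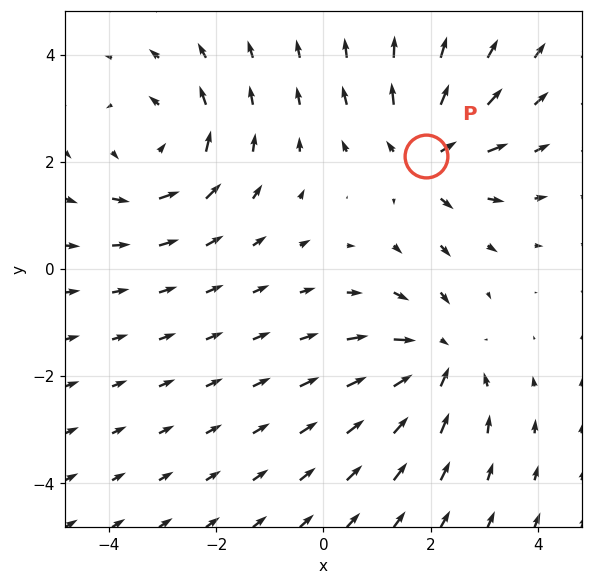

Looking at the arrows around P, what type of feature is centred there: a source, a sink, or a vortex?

At P (1.9, 2.1) the arrows spread outward. Divergence about +4, curl ≈0 — positive divergence with near-zero curl is a source.

source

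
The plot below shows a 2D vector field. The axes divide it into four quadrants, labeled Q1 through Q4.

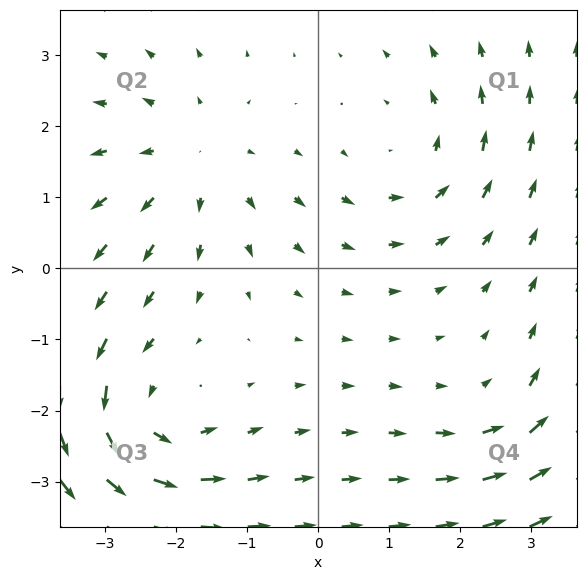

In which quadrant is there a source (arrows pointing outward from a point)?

The source sits at approximately (-1.8, 1.5), which lies in quadrant Q2. The divergence there is about +3, positive as expected for a source.

Q2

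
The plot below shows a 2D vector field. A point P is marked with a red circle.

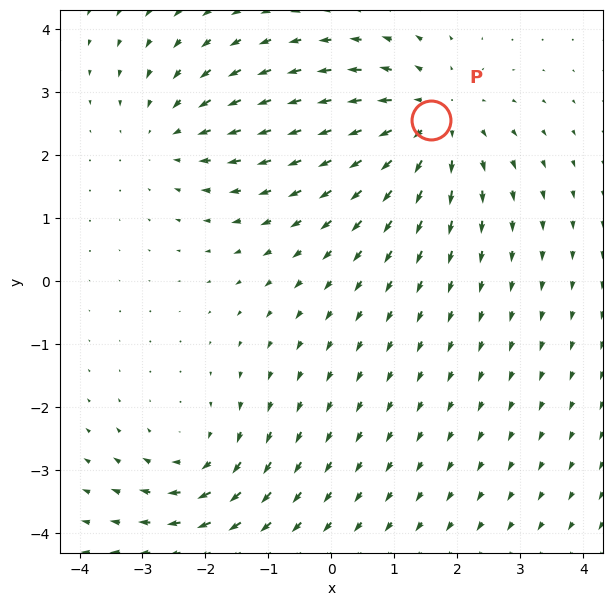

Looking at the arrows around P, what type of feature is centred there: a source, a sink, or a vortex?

source

At P (1.6, 2.6) the arrows spread outward. Divergence about +4, curl ≈0 — positive divergence with near-zero curl is a source.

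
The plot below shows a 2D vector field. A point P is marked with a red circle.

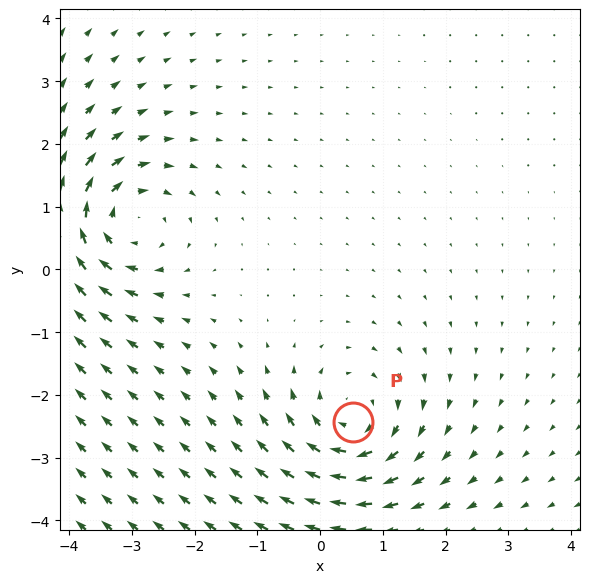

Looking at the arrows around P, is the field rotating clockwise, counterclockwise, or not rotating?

clockwise

Near P at (0.5, -2.4) the arrows circulate clockwise. The curl (z-component) there is about -4; negative curl means clockwise rotation.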